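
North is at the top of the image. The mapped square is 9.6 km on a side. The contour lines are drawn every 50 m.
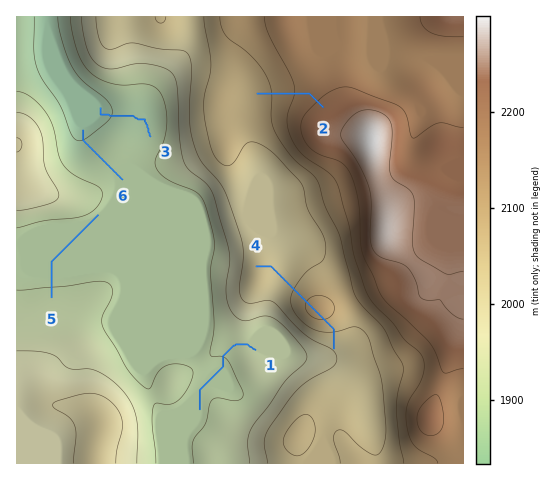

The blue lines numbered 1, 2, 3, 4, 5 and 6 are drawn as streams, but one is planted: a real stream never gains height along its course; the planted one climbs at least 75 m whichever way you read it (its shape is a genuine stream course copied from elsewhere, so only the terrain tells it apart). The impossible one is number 4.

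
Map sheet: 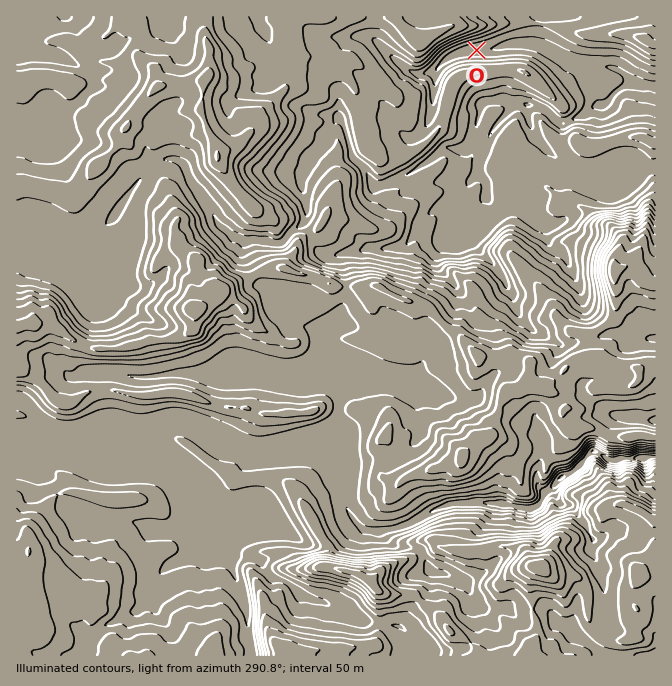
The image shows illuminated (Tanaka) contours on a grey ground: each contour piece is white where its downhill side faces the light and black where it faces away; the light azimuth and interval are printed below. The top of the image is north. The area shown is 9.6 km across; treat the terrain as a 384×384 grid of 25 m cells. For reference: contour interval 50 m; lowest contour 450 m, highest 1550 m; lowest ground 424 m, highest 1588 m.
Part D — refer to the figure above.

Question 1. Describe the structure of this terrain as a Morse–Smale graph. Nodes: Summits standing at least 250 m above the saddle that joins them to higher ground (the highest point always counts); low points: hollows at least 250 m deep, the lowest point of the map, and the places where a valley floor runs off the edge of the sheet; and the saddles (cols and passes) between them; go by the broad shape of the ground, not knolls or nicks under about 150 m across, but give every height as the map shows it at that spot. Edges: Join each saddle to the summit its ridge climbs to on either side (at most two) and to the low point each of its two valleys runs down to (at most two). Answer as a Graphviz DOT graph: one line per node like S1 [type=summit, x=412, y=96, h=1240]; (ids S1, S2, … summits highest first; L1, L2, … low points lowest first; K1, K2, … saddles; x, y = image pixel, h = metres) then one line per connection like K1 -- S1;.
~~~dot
graph terrain {
  S1 [type=summit, x=539, y=567, h=1588];
  S2 [type=summit, x=194, y=310, h=1377];
  L1 [type=low, x=635, y=83, h=424];
  L2 [type=low, x=644, y=458, h=706];
  K1 [type=saddle, x=347, y=287, h=1094];
  K2 [type=saddle, x=159, y=422, h=1025];
  K1 -- S2;
  K1 -- L1;
  K1 -- L2;
  K2 -- S1;
  K2 -- S2;
  K2 -- L2;
}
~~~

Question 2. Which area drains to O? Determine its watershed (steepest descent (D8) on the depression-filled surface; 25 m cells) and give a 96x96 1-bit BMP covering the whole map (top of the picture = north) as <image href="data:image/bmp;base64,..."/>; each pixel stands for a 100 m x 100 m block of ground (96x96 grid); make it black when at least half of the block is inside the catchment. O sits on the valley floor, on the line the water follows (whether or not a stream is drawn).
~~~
<image width="96" height="96" href="data:image/bmp;base64,Qk2+BAAAAAAAAD4AAAAoAAAAYAAAAGAAAAABAAEAAAAAAIAEAAATCwAAEwsAAAIAAAAAAAAA////AAAAAAAAAAAAAAAAAAAAAAAAAAAAAAAAAAAAAAAAAAAAAAAAAAAAAAAAAAAAAAAAAAAAAAAAAAAAAAAAAAAAAAAAAAAAAAAAAAAAAAAAAAAAAAAAAAAAAAAAAAAAAAAAAAAAAAAAAAAAAAAAAAAAAAAAAAAAAAAAAAAAAAAAAAAAAAAAAAAAAAAAAAAAAAAAAAAAAAAAAAAAAAAAAAAAAAAAAAAAAAAAAAAAAAAAAAAAAAAAAAAAAAAAAAAAAAAAAAAAAAAAAAAAAAAAAAAAAAAAAAAAAAAAAAAAAAAAAAAAAAAAAAAAAAAAAAAAAAAAAAAAAAAAAAAAAAAAAAAAAAAAAAAAAAAAAAAAAAAAAAAAAAAAAAAAAAAAAAAAAAAAAAAAAAAAAAAAAAAAAAAAAAAAAAAAAAAAAAAAAAAAAAAAAAAAAAAAAAAAAAAAAAAAAAAAAAAAAAAAAAAAAAAAAAAAAAAAAAAAAAAAAAAAAAAAAAAAAAAAAAAAAAAAAAAAAAAAAAAAAAAAAAAAAAAAAAAAAAAAAAAAAAAAAAAAAAAAAAAAAAAAAAAAAAAAAAAAAAAAAAAAAAAAAAAAAAAAAAAAAAAAAAAAAAAAAAAAAAAAAAAAAAAAAAAAAAAAAAAAAAAAAAAAAAAAAAAAAAAAAAAAAAAAAAAAAAAAAAAAAAAAAAAAAAAAAAAAAAAAAAAAAAAAAAAAAAAAAAAAAAAAAAAAAAAAAAAAAAAAAAAAAAAAAAAAAAAAAAAAAAAAAAAAAAAAAAAAAAAAAAAAAAAAAAAAAAAAAAAAAAAAAAAAAAAAAAAAAAAAAAAAAAAAAAAAAAAAAAAAAAAAAAAAAAAAAAAAAAAAAAAAAAAAAAAAAAAAAAAAAAAAAAAAAAAAAAAAAAAAAAAAAAAAAAAAAAAAAAAAAAAAAAAAAAAAAAAAAAAAAAAAAAAAAAAAAAAAAAAAAAAAAAAAAAAAAAAAAAAAAAAAAAAAAAAAAAAAAAAAAAAAAAAAAAAAAAAAAAAAAAAAAAAAAAAAAAAAAAAAAAAAAAAAAAAAAAAAAAAAAAAAAAAAAAAAAAAAAAAAAAAAAAAAAAAAAAAAAAAAAAAAAAAAAAAAAAAAAAAAAAAAAAAAAAAAAAAAAAAAAAAAAAAAAAAAAAAAAAAAAAAAAAAAAAAAAAAAAAAAAAAAAAAAAAAAAAAAAAAAAAAAAAAAAAAAAAAH4AAAAAAAAAAAAAAP+AAAAAAAAAAAAAAP/AAAAAAAAAAAAAAP/gAAAAAAAAAAAAAP/wAAAAAAAAAAAAAP/wAAAAAAAAAAAAAP/wAAAAAAAAAAAAAP/4AAAAAAAAAAAAAf/4AAAAAAAAAAAAAf/4AAAAAAAAAAAAAf/4AAAAAAAAAAAAA//8AAAAAAAAAAAAD///gAAAAAAAAAAH////gAAAAAAAAAAH////gAAAAAAAAAAP////gAAAAAAAAAAP////gAAAAAAAAAAP//9/gAAAAAAAAAAH//4fgAAAAAAAAAAH//wHAAAAAAAAAAAD//gAAAAAA="/>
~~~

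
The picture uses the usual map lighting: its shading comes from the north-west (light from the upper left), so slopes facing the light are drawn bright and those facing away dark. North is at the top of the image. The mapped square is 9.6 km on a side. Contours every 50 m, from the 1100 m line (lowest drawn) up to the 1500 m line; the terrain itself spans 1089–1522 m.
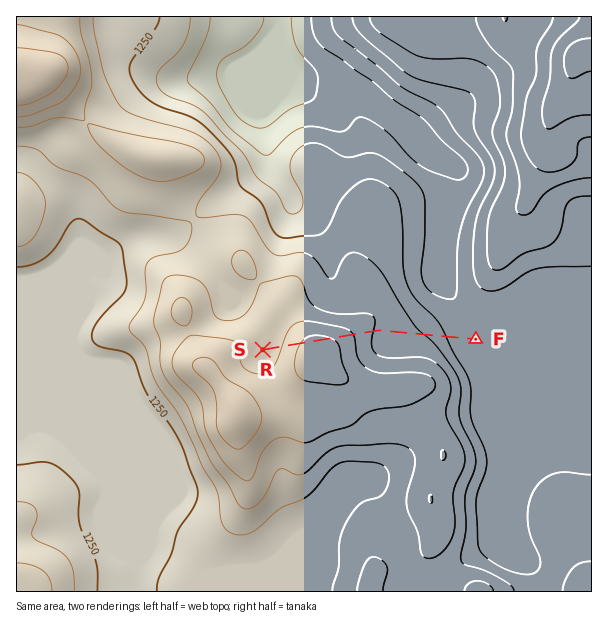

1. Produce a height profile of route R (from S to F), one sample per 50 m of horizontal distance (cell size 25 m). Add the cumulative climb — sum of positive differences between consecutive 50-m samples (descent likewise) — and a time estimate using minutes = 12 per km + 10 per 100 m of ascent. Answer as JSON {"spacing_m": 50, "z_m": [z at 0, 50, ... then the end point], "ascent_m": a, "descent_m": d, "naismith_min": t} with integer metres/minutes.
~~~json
{"spacing_m": 50, "z_m": [1384, 1384, 1384, 1384, 1387, 1391, 1397, 1404, 1411, 1420, 1428, 1437, 1445, 1451, 1457, 1461, 1464, 1465, 1465, 1464, 1462, 1459, 1455, 1450, 1445, 1440, 1434, 1427, 1420, 1413, 1405, 1397, 1388, 1380, 1372, 1365, 1358, 1352, 1347, 1342, 1337, 1333, 1330, 1326, 1324, 1321, 1319, 1316, 1314, 1312, 1310, 1308, 1306, 1304, 1301, 1298, 1294, 1289, 1282, 1275, 1267, 1257, 1247, 1238, 1228, 1219, 1211, 1204, 1203, 1203, 1203, 1203, 1203], "ascent_m": 81, "descent_m": 262, "naismith_min": 51}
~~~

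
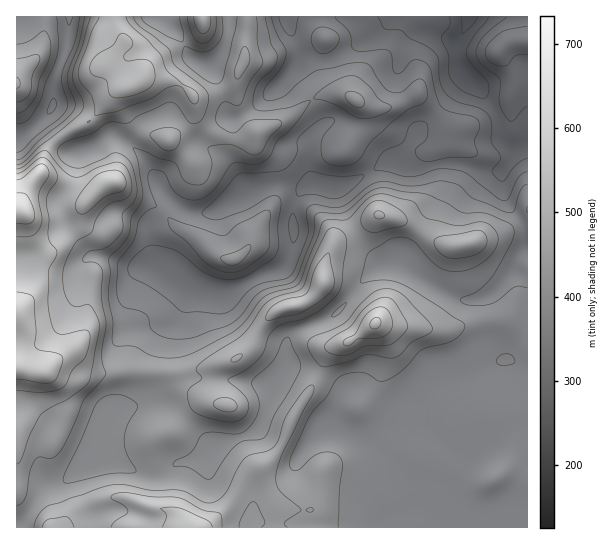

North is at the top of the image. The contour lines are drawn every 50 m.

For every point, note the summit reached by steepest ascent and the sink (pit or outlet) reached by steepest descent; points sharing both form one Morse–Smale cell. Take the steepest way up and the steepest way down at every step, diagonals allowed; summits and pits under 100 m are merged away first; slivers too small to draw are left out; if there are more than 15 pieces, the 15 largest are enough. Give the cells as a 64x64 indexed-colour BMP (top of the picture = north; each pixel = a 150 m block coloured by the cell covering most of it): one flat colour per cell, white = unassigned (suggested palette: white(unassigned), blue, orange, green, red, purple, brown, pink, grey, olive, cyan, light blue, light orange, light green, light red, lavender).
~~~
<image width="64" height="64" href="data:image/bmp;base64,Qk12CAAAAAAAAHYAAAAoAAAAQAAAAEAAAAABAAQAAAAAAAAIAAATCwAAEwsAABAAAAAAAAAA////ALR3HwAOf/8ALKAsACgn1gC9Z5QAS1aMAMJ34wB/f38AIr28AM++FwDox64AeLv/AIrfmACWmP8A1bDFACIiIiIiIiIiIiIiIiIiIiIiIiIiIiIiEREREREREREREiIiIiIiIiIiIiIiIiIiIiIiIiIiIiIhERERERERERERIiIiIiIiIiIiIiIiIiIiIiIiIiIiIiIiIRERERERERESIiIiIiIiIiIiIiIiIiIiIiIiIiIiIiIiIRERERERERIiIiIiIiIiIiIiIiIiIiIiIiIiIiIiIiERERERERERERIiIiIiIiIiIiIiIiIiIiIiIiIiIiIiERERERERERERERIiIiIiIiIiIiIiIiIiIiIiIiIiIiERERERERERERERESIiIhEREiIiIiIiIiIiIiIiIiIiEREREREREREREREREiERERERESIiIiIiIiIiIiIiIiERERERERERERERERERERERERERESIiIiIiIiIiIiIiERERERERERERERERERERERERERERMyIiIiIiIiIiIiERERERERERERERERERERERERERERMzMzIiIiIiIiIRERERERERERERERERERERERERERERMzMzMyIiIiIiERERERERERERERERERERERERERERERMzMzMzMiIiIiERERERERERERERERERERERERERERERMzMzMzMyIiIiIhERERFEERERERERERERERERERERETMzMzMzMzMiIiIiERERRERBERERERERERERERERERETMzMzMzMzMyIiIiIhERREREERERERERERERERERERERMzMzMzMzMzIiIiIiQURERERBEREREREREREREREREREzMzMzMzMzMyIiIkREREREREQRERERERERERERERERETMzMzMzMzMzIiJEREREREREREREERERERERERERERERMzMzMzMzMzM0REREREREREREREREQRERERERERERERETMzMzMzMzMzRERERERERERERERERBERERERERERERERMzMzMzMzMzNEREREREREREREREREEREREREREREREREzMzMzMzMzM0REREREREREREREREERERERERERERERERMzMzMzMzMzNEREREREREREREREQRERERERERERERERETMzMzMzMzMzNERERERERERERERBERERERERERERERERMzMzMzMzMzMzM0REREREREREREERERERERERERERERETMzMzMzMzMzMzNEREREREREREQRERERERERERERERERMzMzMzMzMzMzMzRERERERERBRBERERERERERERERERETMRMzMzMzMzMzNEREREREEREREREREREREREREREREREREREzMzMzMzMzREREREEREREREREREREREREREREREREREREzMzMzMzM0RERBEREREREREREREREREREREREREREREREzMzMzMzM0RBERERERERERERERERERERERERERERERERMzMzMzMxEREREREREREREREREREREREREREREREREREzMzMzMxERERERERERERERERERERERERERERERERERERMzMzMxEREREREREREREREREREREREREREREREREREREzMzMzERERERERERERERERERERERERERERERERERERETMzMzERERERERERERERERERERERERERERERERERERERMzMzEREREREREREREREREREREREREREREREREREREREzMzMRERERERERERERERoRERERERERERERERERERERETMzMxERERERERERERERGhERERERERERERERERERERERMzMxEREREREREREREREaoRERERERERERERERERERERETMzERERERERERERERERqhERERERERERERERERERERERERERERERERERERERERGqoREREREREREREREREREREREREREREREREREREREREaqhERERERERERERERERERERERERERERERERERERERERqqoREREREREREREREVERERERERERERERERERERERERGqqhFVVRERERERERFVUREREREREREREREREREREREREaqqpVVVURURERERVVVRERERERERERERERERERERERZmiKp3dVVVVVERERFVVVERERERERERERERERERERERZmaIh3d3dVVVVRERFVVVURERERERERERERERERERERFmZoiId3d3VVVVVVVVVVVREREREREREREREREREREREWZmiIh3d3d1VVVVVVVVVRERERERERERERERERERERERZmaIiId3d3VVVVVVVVVVERERERERERERERERERERERZmZoiIh3d3d1VVVVVVVVURERERERERERERERERERERZmZmiIiHd3d3dVVVVVVVURERERERERERERERERERERZmZmaIiId3d3dVVVVVVVVRERERERERERERERERERERFmZmZoiIh3d3dVVVVVVVVRERERERERERERERERERERFmZmZmiIiId3d3VVVVVVWZkRERERERERERERERERERFmZmZmaIiIh3d3dVVVVVWZmZEREREREREREREREREREWZmZmZoiIiHd3d3VVVVVZmZkRERERERERERERERERERZmZmZmiIiId3d3dVVVVZmZmREREREREREREREREREREWZmZmaIiIiHd3d1VVVVmZmZkRERERERERERERERERERZmZmZoiIiId3d1VVVVmZmZmREREREREREREREREREREWZmZm"/>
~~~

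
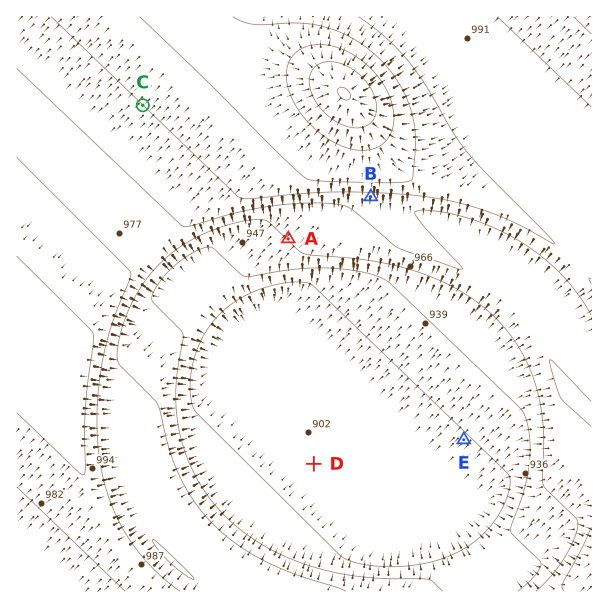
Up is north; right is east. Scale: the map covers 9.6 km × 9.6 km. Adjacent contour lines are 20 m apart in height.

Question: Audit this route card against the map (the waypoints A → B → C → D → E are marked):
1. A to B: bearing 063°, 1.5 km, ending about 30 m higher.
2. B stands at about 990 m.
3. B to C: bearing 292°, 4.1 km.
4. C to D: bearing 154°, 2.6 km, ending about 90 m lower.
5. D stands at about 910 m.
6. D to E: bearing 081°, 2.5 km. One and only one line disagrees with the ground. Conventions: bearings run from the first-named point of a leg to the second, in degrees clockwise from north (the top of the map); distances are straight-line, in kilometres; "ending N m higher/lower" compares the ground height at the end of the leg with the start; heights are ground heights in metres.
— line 4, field distance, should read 6.6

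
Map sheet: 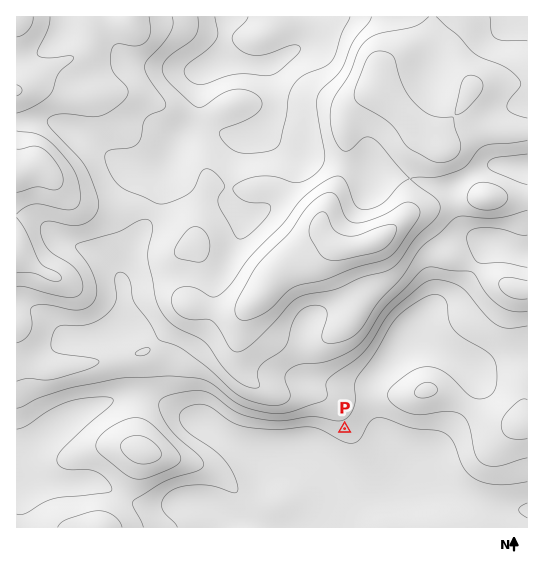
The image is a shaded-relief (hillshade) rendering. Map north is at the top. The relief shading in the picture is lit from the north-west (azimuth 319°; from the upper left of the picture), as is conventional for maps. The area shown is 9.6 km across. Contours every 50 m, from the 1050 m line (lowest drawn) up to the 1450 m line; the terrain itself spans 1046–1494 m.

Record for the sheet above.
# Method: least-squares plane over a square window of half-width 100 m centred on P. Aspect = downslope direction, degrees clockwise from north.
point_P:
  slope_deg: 7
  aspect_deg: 173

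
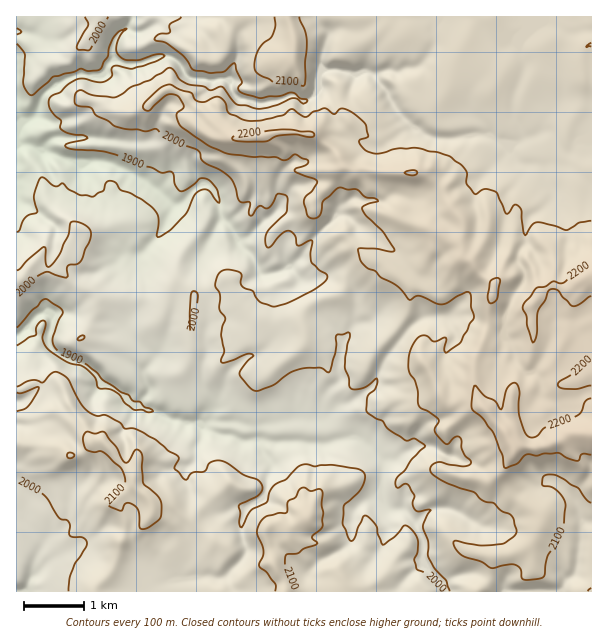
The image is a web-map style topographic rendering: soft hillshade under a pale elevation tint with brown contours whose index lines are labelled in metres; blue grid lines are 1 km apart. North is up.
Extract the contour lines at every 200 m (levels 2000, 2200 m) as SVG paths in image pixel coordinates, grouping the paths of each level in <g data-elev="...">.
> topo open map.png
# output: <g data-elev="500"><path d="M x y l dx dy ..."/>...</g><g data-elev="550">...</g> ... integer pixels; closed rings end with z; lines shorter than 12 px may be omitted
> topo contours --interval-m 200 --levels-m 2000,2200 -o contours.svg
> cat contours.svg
<g data-elev="2000"><path d="M443 591l-2-4-15-13-10-5-2-9 3-8 1-12-4-7-7-7-3 0-9 11-12 8-5-11-2-9-7-7-4-2-7 11-4 12-3 2-1-1-7-16 0-17 2-3 14-12 4-7 2-9-1-3-4-3-28-5-17 1-9-2-6 1-13 14-14 7-4 6-2 10-16 8-9 17-3-3 1-11-1-7 18-10 4-4 1-6-4-6-15-5-18-13-7-2-9 4-5 7-12 2-4 6-3 1-11-12 5-9-1-3-10-5-12-11-15-8-7-4-9 1-5-6-13-8-11 1-7-4-9-10-11-22-10-7-6 0-11 10-6-3-4 0-15 7"/><path d="M17 479l21 11 8 7 13 21 3 2 4 0 3 2 1 14 13 2 4 4-1 4-11 17-5 12-1 16"/><path d="M17 392l4 1 18-6-2 6-9 14-11 4"/><path d="M77 339l3 2 3-1 2-4-4 0z"/><path d="M191 332l7-35-1-4-3-2-3 2 0 4z"/><path d="M17 295l3-1 16-17 9-5 3 0 17 6 3-2 0-10 10-2 4-6 8-19 0-9-9-7-6-2-4 1-2 12-8 18-10 13-3 2-1-1-1-17-2-2-27 23"/><path d="M85 17l3 6 0 3-10 18-1 4 1 2 12-1 9-19 9-13"/><path d="M181 17l-11 7 0 8-11 2-5 5 13 4 15 11 10 15 18 4 12-1 12-9 8 18-4 8 4 4 19 5 20-2 12-3 7 5 7 1 0 3-4 2-6-5-4-1-15 7-18 4-21-4-5-3-12-15-12 3-7-4-15-2-8-4-6-9-4-3-20 12-19 7-15 10-23-2-14-5-4 5 0 9 5 2 10 1 6 8 12 6 7 5 10 3 21 2 10-2 6 6 20 10 15 5 3 2 1 7 3 3 17 8 10 9 5 9 3 12 3 2 8 1-1 10 2 3 9-10 6 2 3-1 9-13 9 2 0 16-20 20-2 7 1 7 1 1 3 0 10-11 7-5 3 0 4 3 3 11 3 0 11-5 1 2-2 10 1 9 8 9 8 5 0 4-12 10-18 9-12 6-12 3-13-5-7-11-10-4-2-3 1-8-2-3-12-3-7 2-4 4-2 9 5 9-1 15 6 9-4 15 3 18-3 11 4 1 21-9 6 0 2 2-9 8-6 10 12 14 7 3 15-6 17-12 10-4 20-1 9 4 6-19 1-18 12-3 2 1-5 33 4 12 1 9 4 2 9-1 14-10 0 5-2 6-6 5-2 4-1 12 1 3 16 8 5 8 17 11 9-2 11 8-13 13-7 11-8 7-2 8 3 3 6-4 4 1 6 10-1 9 3 7 3 1 12-2-4 6-4 11 5 15 0 13 7 14 11 12 4 10"/></g><g data-elev="2200"><path d="M591 398l-6 3-6 13-34 14-7 7-5 3-4-1-3-3-5-14-2-10 1-18-4-9-4 1-5 5-6 20-6-8-10-5-9-10-2 0-1 3-2 16 1 5 11 9 10 13 9 23 2 12 2 1 12-5 9-9 10 2 8-3 13 0 9 5 11 3 4-7 9 1"/><path d="M591 356l-15 15-16 10-2 3 2 4 7 1 11 0 13-3"/><path d="M490 303l4-1 3-3 3-18-2-3-5 1-3 3-2 15z"/><path d="M591 263l-18 11-10 9-9-2-9 6-8 0-12 15-2 7 3 6 1 11 6 17 2-4 2-6 1-21 7-12 4-10 5-1 4 2 5 6 10 9 6-2 12-8"/><path d="M406 174l7 1 4-2-1-2-5-1-7 3z"/><path d="M238 141l28 0 10-5 8-1 13 0 14 2 3-2-3-3-32-2-40 5-6 2 0 3z"/></g>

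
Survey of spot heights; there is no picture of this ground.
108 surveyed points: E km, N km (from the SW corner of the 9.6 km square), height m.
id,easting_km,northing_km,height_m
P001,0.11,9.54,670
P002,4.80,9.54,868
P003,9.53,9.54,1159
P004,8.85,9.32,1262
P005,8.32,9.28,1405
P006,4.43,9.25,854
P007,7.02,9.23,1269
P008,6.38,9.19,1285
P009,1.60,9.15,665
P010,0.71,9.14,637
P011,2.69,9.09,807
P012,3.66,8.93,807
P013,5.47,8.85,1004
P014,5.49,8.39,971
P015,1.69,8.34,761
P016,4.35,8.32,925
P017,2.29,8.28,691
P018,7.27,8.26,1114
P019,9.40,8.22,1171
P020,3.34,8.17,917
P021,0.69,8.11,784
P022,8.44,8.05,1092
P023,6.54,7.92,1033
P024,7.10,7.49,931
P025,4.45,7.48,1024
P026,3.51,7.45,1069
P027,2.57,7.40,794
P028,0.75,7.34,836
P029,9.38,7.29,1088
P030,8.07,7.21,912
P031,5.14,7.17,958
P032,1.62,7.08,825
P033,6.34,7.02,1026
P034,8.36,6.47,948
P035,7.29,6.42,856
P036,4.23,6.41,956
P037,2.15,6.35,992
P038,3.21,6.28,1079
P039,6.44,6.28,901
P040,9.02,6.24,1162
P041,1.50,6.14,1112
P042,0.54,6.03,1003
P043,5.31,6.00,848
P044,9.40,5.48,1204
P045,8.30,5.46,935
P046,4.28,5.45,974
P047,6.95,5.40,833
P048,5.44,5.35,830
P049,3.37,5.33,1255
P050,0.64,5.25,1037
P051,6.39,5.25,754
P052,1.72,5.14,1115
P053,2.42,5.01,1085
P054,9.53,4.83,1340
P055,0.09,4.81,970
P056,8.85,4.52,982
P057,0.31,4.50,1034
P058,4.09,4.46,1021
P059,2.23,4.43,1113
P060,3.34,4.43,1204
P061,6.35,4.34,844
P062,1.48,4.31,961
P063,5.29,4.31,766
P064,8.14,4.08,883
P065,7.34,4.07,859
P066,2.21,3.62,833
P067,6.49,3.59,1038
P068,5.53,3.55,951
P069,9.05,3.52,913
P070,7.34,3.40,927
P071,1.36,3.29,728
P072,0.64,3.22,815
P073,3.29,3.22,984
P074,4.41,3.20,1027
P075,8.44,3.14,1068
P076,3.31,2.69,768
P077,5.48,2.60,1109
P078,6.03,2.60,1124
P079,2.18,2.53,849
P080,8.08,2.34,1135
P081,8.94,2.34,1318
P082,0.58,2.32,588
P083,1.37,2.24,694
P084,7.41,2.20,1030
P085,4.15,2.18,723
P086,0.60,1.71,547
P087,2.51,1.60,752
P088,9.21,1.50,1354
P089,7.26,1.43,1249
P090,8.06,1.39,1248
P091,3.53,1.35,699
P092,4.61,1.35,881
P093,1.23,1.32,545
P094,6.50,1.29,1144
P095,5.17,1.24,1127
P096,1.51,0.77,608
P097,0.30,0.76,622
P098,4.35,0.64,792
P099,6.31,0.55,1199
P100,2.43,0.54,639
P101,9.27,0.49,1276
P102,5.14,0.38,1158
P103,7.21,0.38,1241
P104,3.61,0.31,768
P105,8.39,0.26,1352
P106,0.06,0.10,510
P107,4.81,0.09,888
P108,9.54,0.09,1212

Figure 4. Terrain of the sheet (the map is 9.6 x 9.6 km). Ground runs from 510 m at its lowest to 1410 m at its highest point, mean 950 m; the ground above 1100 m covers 22.8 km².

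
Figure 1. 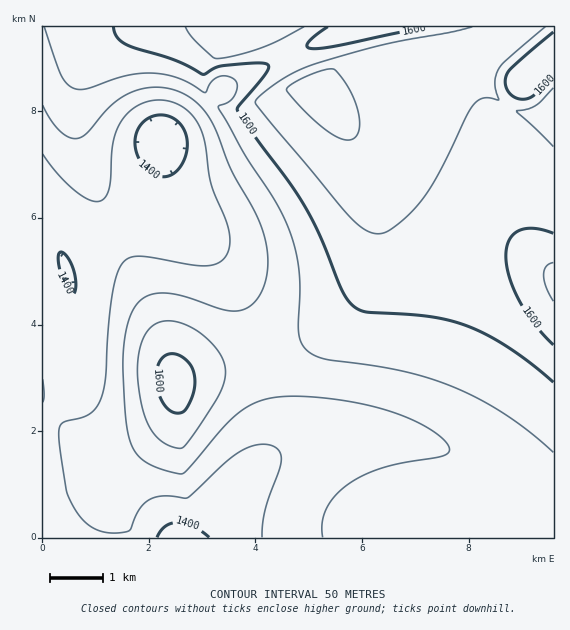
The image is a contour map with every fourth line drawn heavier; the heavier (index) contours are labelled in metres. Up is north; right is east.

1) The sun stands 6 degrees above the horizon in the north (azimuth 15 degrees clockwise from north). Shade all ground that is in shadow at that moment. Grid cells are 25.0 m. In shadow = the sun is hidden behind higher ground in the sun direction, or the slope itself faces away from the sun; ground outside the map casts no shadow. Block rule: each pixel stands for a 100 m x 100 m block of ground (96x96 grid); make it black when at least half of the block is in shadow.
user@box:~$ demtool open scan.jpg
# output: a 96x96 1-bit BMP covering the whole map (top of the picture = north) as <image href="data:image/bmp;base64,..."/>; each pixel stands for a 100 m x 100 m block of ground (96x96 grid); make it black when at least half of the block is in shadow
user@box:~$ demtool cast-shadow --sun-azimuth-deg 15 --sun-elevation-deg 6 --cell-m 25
<image width="96" height="96" href="data:image/bmp;base64,Qk2+BAAAAAAAAD4AAAAoAAAAYAAAAGAAAAABAAEAAAAAAIAEAAATCwAAEwsAAAIAAAAAAAAA////AAAAAAAAAAAEAAAAAAAAAAAAAAAcAAAAAAAAAAAAAAA4AAAAAAAAAAAAAADwAAAAAAAAAAAAAAHwAAAAAAAAAAAAAAHgAAAAAAAAAAAAAAPgAAAAAAAAAAAAAAPgAAAAAAAAAAAAAAPgAAAAAAAAAAAAAAPAAAAAAAAAAAAAAAPAAAAAAAAAAAAAAAPAAAAAAAAAAAAAAAPAAAAAAAAAAAAAAAPAAAAAAAAAAAAAAAPAAAAAAAAAAAAAAAOAAAAAAAAAAAAAAAAAAAAAAAAAAAAAAAAAAAAAAAAAAAAAAAAAAAAAAAAAAAAAAAAAAAAAAAAAAAAAAAAAAAAAAAAAAAAAAAAAAAAAAAAAAAAAAAAAAAAAAAAAAAAAAAAAAAAAAAAAAAAAAAAAAAAAAAAAAAAAAAAAAAAAAAAAAAAAAAAAAAAAAAAAAAAAAAAAAAAAAAAAAAAAAAAAAAAAAAAAAAAAAAAAAAAAAAAAAAAAAAAAAAAAAAAAAAAAAAAAAAAAAAAAAAAAAAAAAAAAAAAAAAAAAAAAAAAAAAAAAAAAAAAAAAAAAAAAAAAAAAAAAAAAAAAAAAAAAAAAAAAAAAAAAAAAAAAAAAAAAAAAAAAAAAAAAAAAAAAAAAAAAAAAAAAAAAAAAAAAAAAAAAAAAAAAAAAAAAAAAAAAAAAAAAAAAAAAAAAAAAAAAAAAAAAAAAAAAAAAAAAAAAAAAAAAAAAAAAAAAAAAAAAAAAAAAAAAAAAAAAAAAAAAAAAAAAAAAAAAAAAAAAAAAAAAAAAAAAAAAAAAAAAAAAAAAAAAAAAAAAAAAAAAAAAAAAAAAAAAAAAAAAAAAAAAAAAAAAAAAAAAAAAAAAAAAAAAAAAAAAAAAAAAAAAAAAAAAAAAAAAAAAAAAAAAAAAAAAAAAAAAAAAAAAAAAAAAAAAAAAAAAAAAAAAAAAAAAAAAAAAAAAAAAAAAAAAAAAAAAAAAAAAAAAAAAAAAAAAAAAAAAAAAAAAAAAAAAAAAAAAAAAAAAAAAAAAAAAAAAAAAAAAAAAAAAAAAAAAAAAAAAAAAAAAAAAAAAAAAAAAAAAAAAAAAAAAAAAAAAAAAAAAAAAH4PAAAAAAAAAAAAAf8fgAAAAAAAAAAAB///wAAAAAAAAAAAD///4AAAAAAAAAAAH///4AAAAAAAAAAAP///4AAAAAAAAAAAP///4AAAAAAAAAAAf///4AAAAAAAAAAAf///4AAAAAAAAAAA////wAAAAAAAAAAA////wAAAAAAAAAAA////wAAAAAAAAAAA///wgAAAAAAAAAAA///8AAAAAAAAAAAA///+AAAAAAAAAAAA////AAAAAAAAAAAA////gAAAAAAAAAAAf///wAAAAAAAcAAAf///8AAAAAAAeAAAP///+AAAAAAA/AAAH////AAAAAAA/gAAD////gAAAAAAfwAAA/wf/wAAAAAAPwAAAAAD/8AAAAAAH4AAAAAAf+AAAAAAD4AAAAAAH/AAAAAAB8AAAAAAB/wAAAAAA8AAAAAAAP4AAAAAAc="/>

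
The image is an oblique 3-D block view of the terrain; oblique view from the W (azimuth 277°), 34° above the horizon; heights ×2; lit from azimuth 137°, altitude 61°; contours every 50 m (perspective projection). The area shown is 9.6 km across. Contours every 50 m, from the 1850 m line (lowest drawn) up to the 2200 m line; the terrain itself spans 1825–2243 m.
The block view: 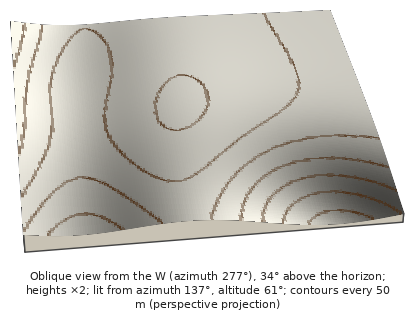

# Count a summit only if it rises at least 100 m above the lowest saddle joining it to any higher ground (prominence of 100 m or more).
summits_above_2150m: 0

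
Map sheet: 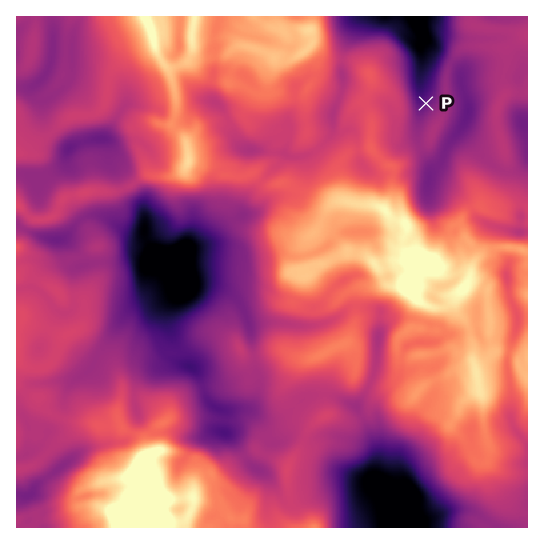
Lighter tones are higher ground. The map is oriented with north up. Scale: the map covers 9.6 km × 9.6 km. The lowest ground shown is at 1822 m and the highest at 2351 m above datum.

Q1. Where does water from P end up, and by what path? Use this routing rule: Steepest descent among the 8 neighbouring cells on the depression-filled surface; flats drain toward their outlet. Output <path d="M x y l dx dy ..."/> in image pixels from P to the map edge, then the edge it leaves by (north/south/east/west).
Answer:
<path d="M426 103l-5-6 0-52 2-3 0-8-4-7-2-10"/>
exit: north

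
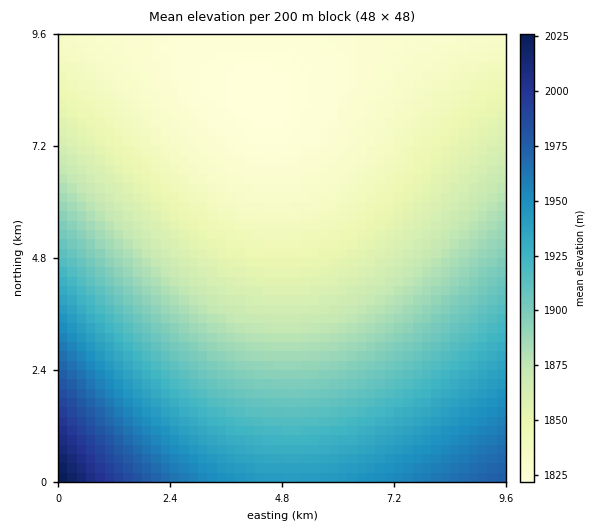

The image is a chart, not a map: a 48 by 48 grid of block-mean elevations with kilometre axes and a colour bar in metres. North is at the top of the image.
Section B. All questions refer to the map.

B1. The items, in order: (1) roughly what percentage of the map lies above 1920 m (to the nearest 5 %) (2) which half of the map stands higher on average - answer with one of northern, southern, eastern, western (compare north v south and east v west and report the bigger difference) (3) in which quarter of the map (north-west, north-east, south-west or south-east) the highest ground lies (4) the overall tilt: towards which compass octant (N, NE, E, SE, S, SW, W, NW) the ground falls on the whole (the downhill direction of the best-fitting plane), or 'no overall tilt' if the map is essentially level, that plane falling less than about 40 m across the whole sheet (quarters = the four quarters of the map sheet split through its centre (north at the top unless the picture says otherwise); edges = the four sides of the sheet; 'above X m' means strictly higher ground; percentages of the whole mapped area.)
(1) Roughly 25 % of the ground is higher than 1920 m.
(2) The southern half stands higher on average than the northern half.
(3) The highest ground is in the south-west quarter.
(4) The general tilt is down to the north (the land rises towards the south).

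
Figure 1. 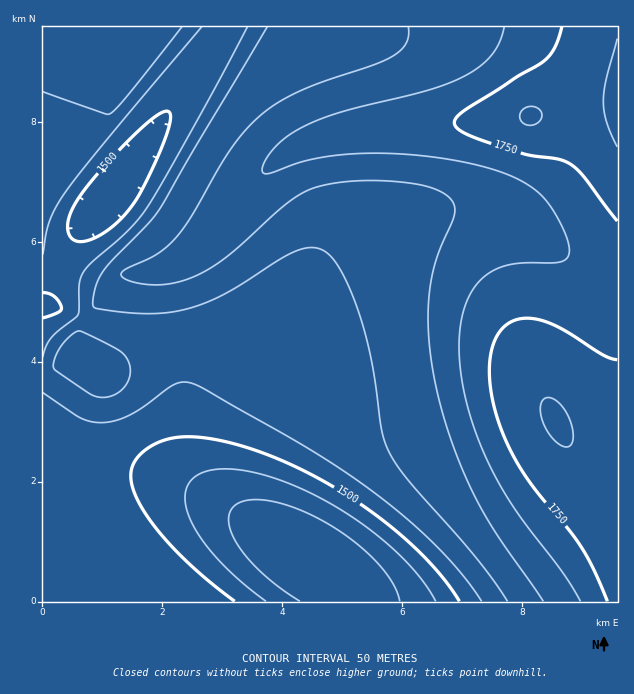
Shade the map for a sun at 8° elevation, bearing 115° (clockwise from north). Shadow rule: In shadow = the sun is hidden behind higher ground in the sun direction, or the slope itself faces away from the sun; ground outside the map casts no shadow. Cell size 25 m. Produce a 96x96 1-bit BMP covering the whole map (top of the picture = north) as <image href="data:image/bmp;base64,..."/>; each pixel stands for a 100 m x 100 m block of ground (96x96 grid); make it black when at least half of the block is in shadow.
<image width="96" height="96" href="data:image/bmp;base64,Qk2+BAAAAAAAAD4AAAAoAAAAYAAAAGAAAAABAAEAAAAAAIAEAAATCwAAEwsAAAIAAAAAAAAA////AAAAAAAAAAAAAAAAAAAAAAAAAAAAAAAAAAAAAAAAAAAAAAAAAAAAAAAAAAAAAAAAAAAAAAAAAAAAAAAAAAAAAAAAAAAAAAAAAAAAAAAAAAAAAAAAAAAAAAAAAAAAAAAAAAAAAAAAAAAAAAAAAAAAAAAAAAAAAAAAAAAAAAAAAAAAAAAAAAAAAAAAAAAAAAAAAAAAAAAAAAAAAAAAAAAAAAAAAAAAAAAAAAAAAAAAAAAAAAAAAAAAAAAAAAAAAAAAAAAAAAAAAAAAAAAAAAAAAAAAAAAAAAAAAAAAAAAAAAAAAAAAAAAAAAAAAAAAAAAAAAAAAAAAAAAAAAAAAAAAAAAAAAAAAAAAAAAAAAAAAAAAAAAAAAAAAAAAAAAAAAAAAAAAAAAAAAAAAAAAAAAAAAAAAAAAAAAAAAAAAAAAAAAAAAAAAAAAAAAAAAAAAAAAAAAAAAAAAAAAAAAAAAAAAAAAAAAAAAAAAAAAAAAAAAAAAAAAAAAAAAAAAAAAAAAAAAAAAAAAAAAAAAAAAAAAAAAAAAAAAAAAAAAAAAAAAAAAAAAAAAAAAAAAAAAAAAAAAAAAAAAAAAAAAAAAAAAAAACAAAAAAAAAAAAAAACAAAAAAAAAAAAAAADAAAAAAAAAAAAAAADgAAAAAAAAAAAAAADgAAAAAAAAAAAAAADwAAAAAAAAAAAAAAD4AAAAAAAAAAAAAAD4AAAAAAAAAAAAAAD8AAAAAAAAAAAAAAD+AAAAAAAAAAAAAAD+AAAAAAAAAAAAAAD/AAAAAAAAAAAAAAD/AAAAAAAAAAAAAAA/gAAAAAAAAAAAAAAfwAAAAAAAAAAAAAAf4AAAAAAAAAAAAAAf4AAAAAAAAAAAAAAf8AAAAAAAAAAAAAAf+AAAAAAAAAAAAAAP+AAAAAAAAAAAAAAP/AAAAAAAAAAAAAAP/gAAAAAAAAAAAAAP/wAAAAAAAAAAAAAP/wAAAAAAAAAAAAAH/4AAAAAAAAAAAAAH/8AAAAAAAAAAAAAD/8AAAAAAAAAAAAAB/+AAAAAAAAAAAAAA//AAAAAAAAAAAAAAf/AAAAAAAAAAAAAAP/gAAAAAAAAAAAAAH/gAAAAAAAAAAAAAH/wAAAAAAAAAAAAAD/4AAAAAAAAAAAAAB/4AAAAAAAAAAAAAA/8AAAAAAAAAAAAAA/+AAAAAAAAAAAAAAf+AAAAAAAAAAAAAAP/AAAAAAAAAAAAAAP/gAAAAAAAAAAAAAH/gAAAAAAAAAAAAAD/wAAAAAAAAAAAAAB/4AAAAAAAAAAAAAB/4AAAAAAAAAAAAAA/8AAAAAAAAAAAAAAf+AAAAAAAAAAAAAAP+AAAAAAAAAAAAAAP/AAAAAAAAAAAAAAH/gAAAAAAAAAAAAAD/gAAAAAAAAAAAAAB/wAAAAAAAAAAAAAA/wAAAAAAAAAAAAAA/4AAAAAAAAAAAAAAf8AAAAAAAAAAAAAAP8AAAAAAAAAAAAAAP+AAAAAAAAAAAAAAH/AAAAAAAAAAAAAAD/AAAAAAAAAAAAAAB/gAAAAAAAAA="/>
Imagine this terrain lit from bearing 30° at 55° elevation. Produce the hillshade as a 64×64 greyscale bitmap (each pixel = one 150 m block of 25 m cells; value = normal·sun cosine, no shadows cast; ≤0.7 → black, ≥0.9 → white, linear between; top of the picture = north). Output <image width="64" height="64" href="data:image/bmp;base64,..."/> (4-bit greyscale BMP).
<image width="64" height="64" href="data:image/bmp;base64,Qk12CAAAAAAAAHYAAAAoAAAAQAAAAEAAAAABAAQAAAAAAAAIAAATCwAAEwsAABAAAAAAAAAAAAAAABEREQAiIiIAMzMzAERERABVVVUAZmZmAHd3dwCIiIgAmZmZAKqqqgC7u7sAzMzMAN3d3QDu7u4A////AJmZmZmZmZqrvN3v///u3MuqmZiHZUMiIiM0VVVVVUREmZmZmZmZmqvM3u///u3MuqmZiHZUMiIiI0RVVVVVREWZmZmZmZmqvM3u7//u3LupmYh3ZUMhERI0RFVVVVVEVZmZmZmZmqu83e7u7t3LqpmYh2VDIhERIjRFVVVVVVVWmZmZmZmqu8ze7u7dzLqpmIh2VDIRABEjRFVVVVVVVWaZmZmZmqq8zd3u3dy7qZiIdmUyIQABEjRFVVVVVVVWZ5mZmZmaq7zN3d3cy6qZiHdlQyEAAAEjRVVVVVVVVVZ4mZmZmaqrvM3d3Mu6mYh3ZUMhEAAAEjRVVVVVVVVVZ3iZmZmZqrvMzMzLuqmId2VEMhAAABEjRWVVVVRFVVZniZmZmZqqu7zMy7upmHdlVDIRAAABI0VmZlVVREVVZniJmZmZmqq7u7u7qpiHZVQyIQAAABI0VmZmVVRERVVneJmZmZmaqru7uqqYh2ZUMyEQAAASM0VndmZVRERVVmeImpmZmZqqqqqqmYd2VUMiEQAAESNFZnd2ZVVERFVmd4mamZmZmaqqqpmIdmVEMiEREREjRVZ3h3ZlVERFVWZ4iaqZmZmZmZmZmIdmVEMiERESI0RWZ3iHdlVUREVWZ3iZqoiIiZmZmZiHdmVEMyIiIjNEVmd4iIdmVUREVVZ3iZqqiIiIiIiIiHdmVUQzMjMzRFZneIiIh2ZVRERVZniJmqqIh3d3eIh3dmVURDMzREVWZ3eIiIh3ZVVERVZneJmqqnd3ZmZ3d3d2ZVVERERVVmd3iIiIiHZlVURVVneJmqqqdmZVVWZ3d2ZmVVVVVWZnd4iIiIiIdmVVRVVmeImaqqpmVURFVmd3dmZmZmZmd3eIiIiIiId2ZVVVVmd4maqqqlVEREVWd3d3dmZmd3d4iIiIiIiIh3ZVVVVmd4maqruqREM0RWZ3h3d3d3d3iIiIiIiIiIiHZlVVVWZ4iaqru6pDM0VWeIiIiHd3iIiIiIiIiIiIiIdmVVVWZ3iZqru7qlNEVniJmZmIiIiIiIiIiIiIiIiId2ZlVWZ3iZqru7u6VFZ4mqqqqZiIiIiIiIiIiIiIiIh3ZmZmZ3iJqru7u7pFZ4mru7upmYiIiIiIiIiIiIiIiHdmZmZ3iJmqu7u7uleJq7zMy6qYiIiIiIiIiIiIiIiId2ZmZneJmqu7u7u6eJq8zMzLqYiIiIiIiIiIiIiIiIh3ZmZ3eImqu7u7u7qaq8zMy6l3d3eIiIiIiIiIiIiIiHd2Z3eImaq7u7u7uqu8zLqXZmZmd3iIiIiIiIiIiIiId3d3eImaq7u7u7u6vLqYdlVFVVZnd4iIiIiIiIiIiIh3d3d4iZqru7u7u6qpdlRERERFVWZ3eIiIiIiIiIiIiHd3d4iZqru7u7u6qlVERERERVVVZmd3iIiIiIiIiIiId3d4iJmqu7u7u6qZRVVVVVVVVVVmZ3eIiIiIiIiIiIiHeIiJmqq7u7u6qZhWZmZ3d3d2ZmZmd3iIiIiIiIiIiIiIiJmaqru7u6qZiHiIiIiJmIh3dmZ3eIiIiIiIiIiIiIiImZqqu7u6qZiImaqqmaqqmYh3d3d3iIiIiIiIiIiIiImZqqq7uqqZiHeru7u6q7uqmYh3d3eIiIiIiIiIiIiIiZmqqqqqqZiHd6vMzLuqu7qpmIh3d3iIiIiIiIiIiIiZmaqqqqqZiHd3q8zMu6q7uqmZiId3eIiIiIiIiIiIiJmZmqqqmZh3d3equ7u7qqqqmZmIiHd3eIiIiIiIiIiImZmZmZmYh3d3Zqmqq7qqmZmZmZiIh3d3iIiIiIiIiIiJmZmZmYh3d2ZmuJmaqqmYiZmZmIiId3d3d3d3eIiIiIiImYiId3dmZmaoeImZmYiIiZmZiIh3d3d3d3d3d3d3iIiIiHd2ZmZmZpl3eImZiHiImJmYiId3ZmZmZmZmZnd3d3d3ZmZmZmZmiIZ3iIiId4iImZmIh3ZmVVVVVWZmZmZmZmVVVWZmZmaIh2d4iIiHeIiZmZmId2ZVVVVVVVVVVVVVRERVVmZmZoiIZneIiIh4iJmZmZiHdlVVVEREREREREREREVWZmZmiIh2Z3iIiHeImZmZmYh3ZmVVVUREREREMzMzRFZmZmaIiIdmd4iIh3iJmZmZmYiHdmZlVVVVREREMzNFZmZ3d4iIiGZniIiIeImZmqqqqZmIh3d2ZmZlVVVERFZnd3d3iIiIdmd4iIiHiJmaqqqqqqmZmIiIh3d3ZmVWZ4iId3eIiIiHZneIiIeImZqqu7u7uqqqqpmZmYiId3eJmYiId3iIiIhmZ4iIiHiJmqq7u7u7u7u7u7qqqpmZmaqqmYiId4iIiHZneIiIiImZqqu7u7zMzMy7u7u7qqqqu7qpiIh3eIiIh2Z3iIiIiJmaqru7u8zMzMzMu7u7uru7uqmYiHd3iIiIZneIiIiIiZmqqqu7u7u7u7u7u7u7u7u6qZiId3d4iIh2Z3iIiIiImZmqqqq7u7u7u7u7u6q7u6qZmIh3d3eIiIdmeIiIiIiZmZmaqqqqqqqqqqqqqqqqqZmIiHd3d4iIiGZ3iIiIiImZmZmZmqqqqqqqqZmZqqqZmYiId3d3eIiIdmd4iIiIiJmZmZmZmZmZmZmZmZmZmZmYiIh3d3d4iIiHZniIiIiIiZmZmZmZmZmZmZmZmZmZmIiIiHd3d3iIiIdWeImZmIh4mZmZmZmZmZmZiIiIiIiIiIiI"/>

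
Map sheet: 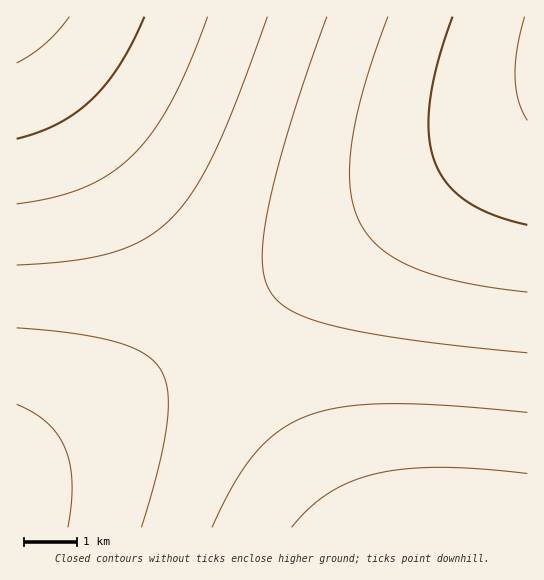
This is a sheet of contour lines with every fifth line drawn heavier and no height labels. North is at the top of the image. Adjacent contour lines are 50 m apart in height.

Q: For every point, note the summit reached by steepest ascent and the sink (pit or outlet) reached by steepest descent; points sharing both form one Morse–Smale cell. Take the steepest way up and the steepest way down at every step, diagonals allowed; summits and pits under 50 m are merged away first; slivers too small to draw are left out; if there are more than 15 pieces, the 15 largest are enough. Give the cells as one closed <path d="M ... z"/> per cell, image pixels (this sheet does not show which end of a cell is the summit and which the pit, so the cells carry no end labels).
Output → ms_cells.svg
<path d="M527 16l-510 0-1 15 179 268 20 30 3 0 310-208z"/><path d="M527 121l-311 209 133 198 179-1z"/><path d="M17 32l0 432 199-134z"/><path d="M217 331l-199 132-2 2 0 62 331 1 1-2z"/>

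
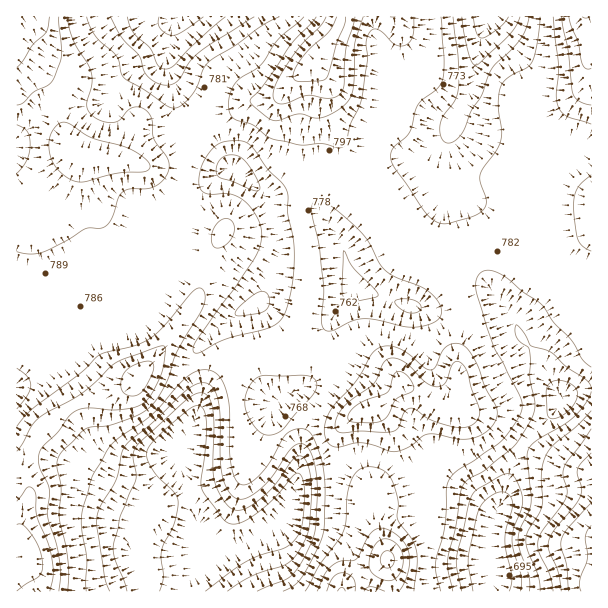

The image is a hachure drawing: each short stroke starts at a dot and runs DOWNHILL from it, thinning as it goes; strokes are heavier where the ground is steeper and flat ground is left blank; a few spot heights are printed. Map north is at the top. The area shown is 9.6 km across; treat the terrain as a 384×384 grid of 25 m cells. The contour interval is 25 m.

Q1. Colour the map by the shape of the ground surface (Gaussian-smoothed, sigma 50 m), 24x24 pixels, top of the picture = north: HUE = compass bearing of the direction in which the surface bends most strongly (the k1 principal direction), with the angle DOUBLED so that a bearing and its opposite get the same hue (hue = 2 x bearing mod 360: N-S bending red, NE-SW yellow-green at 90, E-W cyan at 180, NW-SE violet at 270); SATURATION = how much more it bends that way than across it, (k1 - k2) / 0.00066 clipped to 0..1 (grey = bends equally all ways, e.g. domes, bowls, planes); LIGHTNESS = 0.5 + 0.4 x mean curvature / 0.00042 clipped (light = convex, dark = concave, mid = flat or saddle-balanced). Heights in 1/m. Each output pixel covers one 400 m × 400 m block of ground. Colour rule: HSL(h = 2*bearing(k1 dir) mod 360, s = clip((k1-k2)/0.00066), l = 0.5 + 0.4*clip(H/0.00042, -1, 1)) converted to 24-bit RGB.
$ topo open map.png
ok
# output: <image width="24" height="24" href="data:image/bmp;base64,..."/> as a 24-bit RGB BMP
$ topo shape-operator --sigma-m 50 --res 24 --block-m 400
<image width="24" height="24" href="data:image/bmp;base64,Qk32BgAAAAAAADYAAAAoAAAAGAAAABgAAAABABgAAAAAAMAGAAATCwAAEwsAAAAAAAAAAAAAt3Z1rt98M0CLXp1og0yenV+BZ5OMMnlbSJpVrZtjQZo/ezOaZVee++7OuADJ0PGPEcKajshjbUGYRT9/NCFUupE0QZF74+Kbu9ONutB2VTmfe6NsXzZqnqloYIdhamCDS41CN5cunKVbJjF9w6he16stUBi+7vHaVwf01qVPNWtzOj6AUwmQgcqEe8Wiia9ftuKLqT5xoEt0kFd+W02VpmtoU61TTlZ5s05FYqIrOIIxHTpS4ZMvsapTKrhf6f8zlA9lz6B9SGW3IEN9AEG/lNTCjYHJyJK/9qlljkVqo1Zfgl9aVIWAbJestG6/YDqOuy5o69RaHI49CzVf570/p6t5p6ljvLlHWVqKu61+vFhhLz9gEENC1ckkMowwvphLuOV/sk+9llebo3CBYKCkQsSgfk2XfCS3w1fL6MvAzJBxACE4jfQMjrRviKmYtI97eV6DrYpivi06kFWPFFuMU8JinVOjfrxE4I9WgFhDf4NerZRvabQ4QGo6ZVJsJiR4141mwMOI5ZOmAABlAvUCg8ozhJg8pV0taIVTj2tsv2KOrXSHH36PQcXHYZWvdp/B4neTxH2TVoGEpWZK2lQyRZAgHHBAFS1m5NhWoMp6oFS+2CH/D5zr/lleeoAtO9M5W0+wfjIxw8c/YLhyYbOpAJVoS0/TiVK1ra9t5oS701LdpmO602J8yLmILJmNBCIvm/I2sMljQnZxk1S7Mm7EXFn8683+2HvrRCF2jMzjkq7Ng5fIq3TBW8HCB0M6n1Y5ecEZTpY6tl6vsGXP3JLZ5LawaTDbBRGeGf5HtZ9mlEhULHIlbJ46J4g8oaMq8UJ2jvb+Xgzb39JoTEmSkaZvsEJcWCVWL18bb7SUZYlkR4JOR6mAcqTU/s3jNhbFOyfrbKrHoXeXdWqjf3yzZZmuYo+HR4OMj+ib2BtDSiB34uqpfEaWnG9vp0KcejS2fqbBgIp/eo2OcJSOWJVSSXcvmJki/4qnE4RfO7aglXm4mnK6mnqGWaCNhW2lVqeRjMQ5vjW0SaSyz5U6o6Rlek+DmEV9aWCMcKpzf42Lhnt9g391hYBwbH1tWYBrwJBI5H2cHolELHskeUBZxHVnkLJfM5uRlnupoK1McDklq0EmsbdjkaloeDd1iVVYe6ePepaPfoRvgnp0iYB4e4aFe4GGb4KHXYZ6xph5wmOwRY+bNXaDtqJpwL2AQWB8fFY0oUcomDyRV8qHkLV0kj9ifkiQeK6dc5d+foV1kIdlZ4Znf4x0gn10gYZ5bX2BdYCBo4Vjn3VkpHR9MXCKpbVSvMV4WjiMjlGci62pepyqepOLmHpwgFmWbpSkfpGOineFjGZmoYSmcJOZZ4h4i450cYl7cn+DcIKDemiRtoyEfpuSQUWdTbhItMR3YCV0bqRcfJ55fomAdIqXlnSahHSWdoyFeX+CiGuPmnOdh5J3mX2ckGaZhpd4b3uIgoB4aoeBXYuUsLOOioysZyqoib1ttTlIZT2hdbCRfYuBdqeFXGmMaG+Rn2eSknqBeX6DbGiHkoR5moeEilJon3xfjKFfdWJRjZtJXZFsRa93aLinvE6ihRtdq7hfm1GPdKSYe4yEfJmGmp5kg1ZwhoNjc4ZkjpN3gn1+YHCKho6YpVt/pF2Hopt/s2q1YGHIl9LaQHG/vLtWLl0eWxInlb1pepNxeYt3go9ubpN3dptsgluMbIymgmilf3eYkYCCg39/bIeEZIl3Vlh5rayNgL+5dZG/h3G2p5RclEiVvGuBrzWzPoeVp7RWhZFkdINlfa5uZX2Nk3FiaJNbVYNuZmR6jXdvknpwioJ6g351anZlNaRaY7tThK5hXVtxp01qs7p9UEeemHeJuELAo1Cmu7xqTZFino9weLZLVHuEj36SnI2AVn1qS2p/l3GEmZRyinh5nVRuiWxQaZ+nTaZSsKxLRnx1VbB9e7iOYjSksWqFPj6hoZXRzGHt0GGImphKmNl4JoCgiXF1mWdvpIBvJqiog0SoqqWJcW6MmUG4wJSQZZhyZ5eUkr2VTEmjWLJOOJZAWB+huHeFZJSfVp9VKUWi+p7Si8TTpMqHMSyLdmh/i4J1rrKNNJStJ0mssJOQnWCfVj6F4bF0pH9wV7NlSbWPbl2ggbyyrVS3FEtmZLxtwHzAqG+pPn6JQcWu8qe54cxfHid5oVWEWa1amrZ0RL20E1OHt2iLqlKHakCF3eB5oZ1ped1hQEZ0a5hljJROfkZFPIuNRZaMlZlib2KpjHW/OZCdv0JW/9jMEQ9klKs3T8p0pb11SqGnHk5uPEJ3wkpekDaf5OuB"/>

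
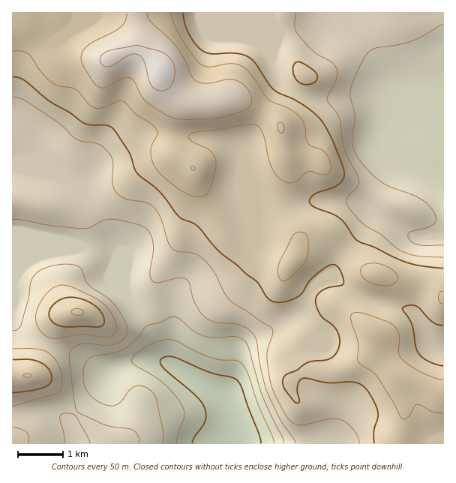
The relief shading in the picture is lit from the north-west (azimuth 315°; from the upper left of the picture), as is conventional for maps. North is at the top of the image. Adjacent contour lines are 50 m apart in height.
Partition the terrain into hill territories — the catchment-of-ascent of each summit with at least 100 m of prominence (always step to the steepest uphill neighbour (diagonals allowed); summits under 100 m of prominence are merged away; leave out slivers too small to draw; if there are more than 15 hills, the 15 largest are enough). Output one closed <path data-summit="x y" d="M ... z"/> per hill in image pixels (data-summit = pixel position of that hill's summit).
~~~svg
<path data-summit="161 72" d="M443 12l-430 0-1 235 79 0 25 6 10 19 0 21 23 36 11 28 9 7 44 25 13 11 6 21 3 23 208 0z"/><path data-summit="78 312" d="M91 247l-79 1 0 66 4 12 13 11 47 17 25 18 8 2-13 19-26 28 0 5-9-10-14-5-34 4-1 28 222 1 0-17-8-27-13-11-44-25-9-7-11-28-23-36 0-21-8-18-11-5z"/><path data-summit="27 376" d="M13 315l-1 99 24-3 17 1 11 6 6 8 0-5 26-28 12-18-32-21-47-17-13-11z"/>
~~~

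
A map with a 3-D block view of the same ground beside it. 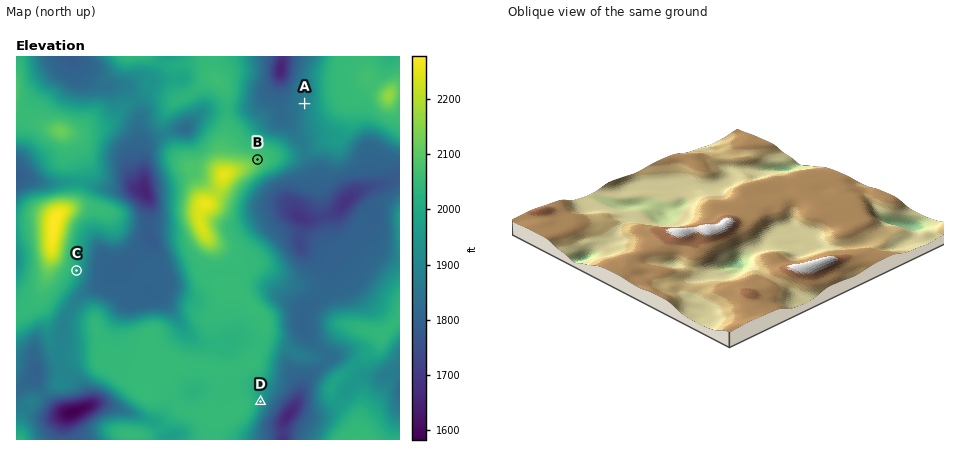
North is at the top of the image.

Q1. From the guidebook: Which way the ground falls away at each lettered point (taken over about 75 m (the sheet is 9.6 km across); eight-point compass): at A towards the W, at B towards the NE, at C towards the E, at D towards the E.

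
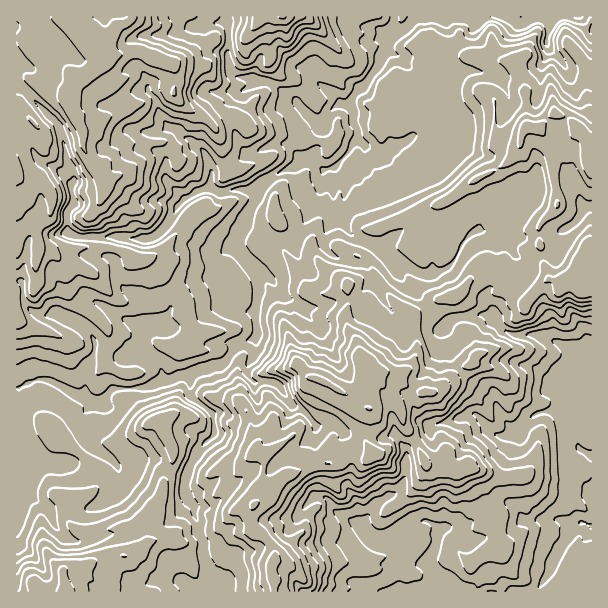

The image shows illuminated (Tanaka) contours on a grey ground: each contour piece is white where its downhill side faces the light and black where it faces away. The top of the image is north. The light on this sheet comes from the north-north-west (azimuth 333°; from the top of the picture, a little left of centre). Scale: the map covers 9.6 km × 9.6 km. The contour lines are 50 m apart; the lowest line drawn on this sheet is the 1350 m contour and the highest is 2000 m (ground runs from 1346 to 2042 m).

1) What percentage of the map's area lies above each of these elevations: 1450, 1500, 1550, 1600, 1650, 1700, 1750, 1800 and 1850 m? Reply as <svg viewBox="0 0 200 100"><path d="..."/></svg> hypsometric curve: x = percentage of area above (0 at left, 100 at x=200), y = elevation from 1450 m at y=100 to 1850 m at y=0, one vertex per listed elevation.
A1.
<svg viewBox="0 0 200 100"><path d="M190 100l-10-12-22-13-20-13-29-12-26-12-21-13-17-13-13-12"/></svg>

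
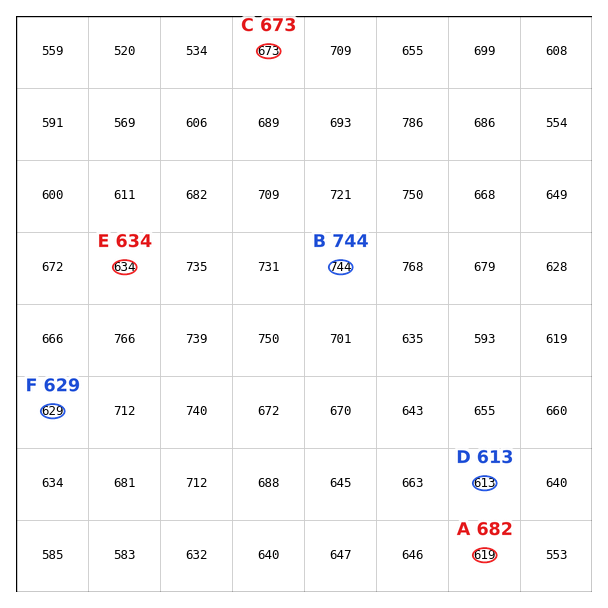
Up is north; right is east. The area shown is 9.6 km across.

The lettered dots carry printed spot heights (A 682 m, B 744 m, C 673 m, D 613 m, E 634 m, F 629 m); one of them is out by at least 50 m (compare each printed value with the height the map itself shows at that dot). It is A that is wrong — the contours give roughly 619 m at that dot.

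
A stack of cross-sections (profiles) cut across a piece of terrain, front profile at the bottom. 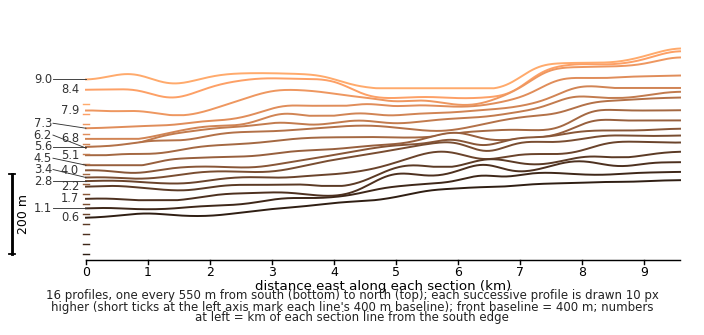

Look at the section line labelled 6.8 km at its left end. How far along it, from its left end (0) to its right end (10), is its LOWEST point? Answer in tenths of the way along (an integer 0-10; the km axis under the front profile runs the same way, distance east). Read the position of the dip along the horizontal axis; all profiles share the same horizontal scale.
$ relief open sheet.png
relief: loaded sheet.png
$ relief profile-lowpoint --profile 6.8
0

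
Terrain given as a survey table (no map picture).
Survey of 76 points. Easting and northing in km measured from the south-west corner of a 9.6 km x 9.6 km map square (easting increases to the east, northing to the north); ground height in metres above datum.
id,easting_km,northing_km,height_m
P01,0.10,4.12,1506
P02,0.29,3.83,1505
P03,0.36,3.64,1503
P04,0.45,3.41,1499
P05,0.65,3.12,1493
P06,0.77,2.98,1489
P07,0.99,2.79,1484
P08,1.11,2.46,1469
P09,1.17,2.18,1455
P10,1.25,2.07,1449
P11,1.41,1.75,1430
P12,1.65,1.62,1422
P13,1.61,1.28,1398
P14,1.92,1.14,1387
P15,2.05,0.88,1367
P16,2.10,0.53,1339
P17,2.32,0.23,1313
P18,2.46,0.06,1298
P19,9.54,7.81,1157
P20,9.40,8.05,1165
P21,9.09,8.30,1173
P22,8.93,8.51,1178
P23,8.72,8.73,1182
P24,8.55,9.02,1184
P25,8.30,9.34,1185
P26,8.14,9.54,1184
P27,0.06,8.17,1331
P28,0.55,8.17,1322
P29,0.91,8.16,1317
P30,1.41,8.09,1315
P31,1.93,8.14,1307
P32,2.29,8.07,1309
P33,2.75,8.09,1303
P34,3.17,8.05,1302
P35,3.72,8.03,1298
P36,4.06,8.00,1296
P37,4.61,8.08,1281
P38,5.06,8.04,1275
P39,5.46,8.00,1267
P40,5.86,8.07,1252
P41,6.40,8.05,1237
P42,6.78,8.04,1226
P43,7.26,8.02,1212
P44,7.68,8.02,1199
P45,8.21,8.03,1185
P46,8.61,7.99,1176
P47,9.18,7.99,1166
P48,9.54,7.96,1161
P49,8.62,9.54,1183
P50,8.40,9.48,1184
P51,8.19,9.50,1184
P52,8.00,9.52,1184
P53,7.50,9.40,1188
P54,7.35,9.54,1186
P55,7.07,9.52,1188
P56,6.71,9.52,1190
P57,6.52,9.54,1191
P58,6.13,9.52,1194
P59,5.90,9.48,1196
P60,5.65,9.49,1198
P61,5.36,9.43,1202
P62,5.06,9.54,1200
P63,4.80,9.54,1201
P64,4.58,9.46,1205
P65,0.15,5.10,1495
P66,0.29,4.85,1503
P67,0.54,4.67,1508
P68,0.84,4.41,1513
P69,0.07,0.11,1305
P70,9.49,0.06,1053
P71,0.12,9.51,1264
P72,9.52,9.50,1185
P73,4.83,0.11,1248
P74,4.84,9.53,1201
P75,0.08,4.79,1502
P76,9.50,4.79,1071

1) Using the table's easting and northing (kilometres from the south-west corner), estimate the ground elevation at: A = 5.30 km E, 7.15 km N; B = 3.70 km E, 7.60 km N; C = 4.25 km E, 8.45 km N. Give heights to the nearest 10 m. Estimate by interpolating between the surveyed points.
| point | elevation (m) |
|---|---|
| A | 1320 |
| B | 1330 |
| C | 1260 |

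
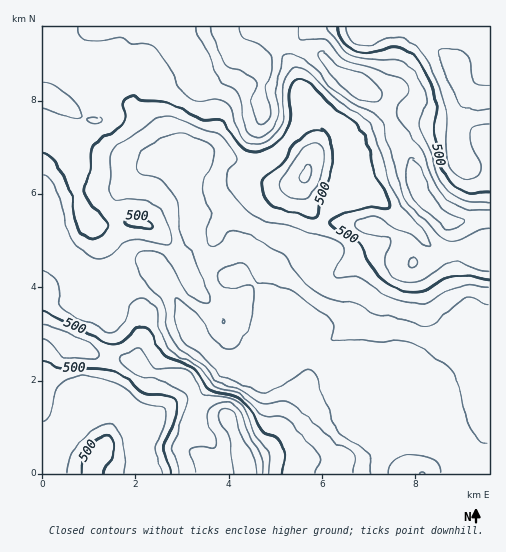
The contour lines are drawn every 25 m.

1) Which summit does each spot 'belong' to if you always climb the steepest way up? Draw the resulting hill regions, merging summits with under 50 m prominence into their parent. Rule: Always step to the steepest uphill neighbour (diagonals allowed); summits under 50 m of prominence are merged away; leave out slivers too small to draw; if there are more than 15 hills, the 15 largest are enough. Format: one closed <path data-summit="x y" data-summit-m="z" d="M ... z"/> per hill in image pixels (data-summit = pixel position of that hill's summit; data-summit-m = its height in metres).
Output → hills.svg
<path data-summit="258 63" data-summit-m="596" d="M419 26l-376 0-1 228 17 5 17 23 25 10 9 0 24-19 10-4 9-1 7 5 27 48 8 8 2-5 14-10 12-12 6-18 10-2-20-9-17-18-9-18 1-25-4-10 0-14 11-31 5-3 9 0 27 8 19 0 11-4 28-32 14-6 10 0 12 9 5 12 1 13-5 36-16 35-6 23-2 2-18 0-5 2-14 14-6 11 0 18 12 29 30 32 20 11 19 21 11 7 14 18 1-3-13-31 0-7 6-4 25-6 13 1 15 9 15 16 12-11 23-15 5-2 11 2 1-271-12-1-5-2-6-10-47-47z"/><path data-summit="246 466" data-summit-m="599" d="M202 222l-8 0-1 3 0 12 7 15 19 21 20 9-10 2-6 18-12 12-15 10 1 6-10-9-25-45-9-8-9 1-10 4-24 19-9 0-25-10-17-23-12-4-5 0 1 200 8-1 10-14 27-24 11-5 10-1 12 4 9 12 9 17 6 31 345-1-1-111-5-2-11 2-23 15-12 11-15-16-15-9-13-1-25 6-6 4 0 7 13 35-15-19-11-7-19-21-20-11-34-37-8-19-28-30-3-17-7-12-16-13z"/><path data-summit="306 174" data-summit-m="553" d="M324 120l-10 0-14 6-28 32-11 4-19 0-27-8-13 2-6 12-6 20 4 33 8 1 14 6 16 13 7 12 3 17 28 30 9 21-11-31 2-13 6-11 14-14 5-2 18 0 2-2 6-23 16-35 5-36-1-13-5-12z"/><path data-summit="102 450" data-summit-m="516" d="M109 410l-10 1-11 5-27 24-10 14-8 1-1 18 102 1-5-31-4-7-11-18z"/>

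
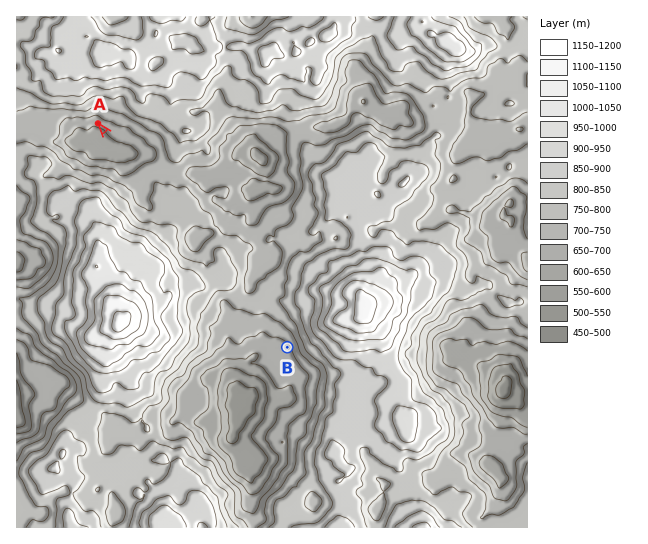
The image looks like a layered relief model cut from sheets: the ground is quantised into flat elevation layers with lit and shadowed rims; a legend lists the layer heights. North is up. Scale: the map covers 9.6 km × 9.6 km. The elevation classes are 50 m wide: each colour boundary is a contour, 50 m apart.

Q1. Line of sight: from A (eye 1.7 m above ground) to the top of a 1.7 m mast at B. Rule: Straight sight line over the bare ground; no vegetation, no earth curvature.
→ no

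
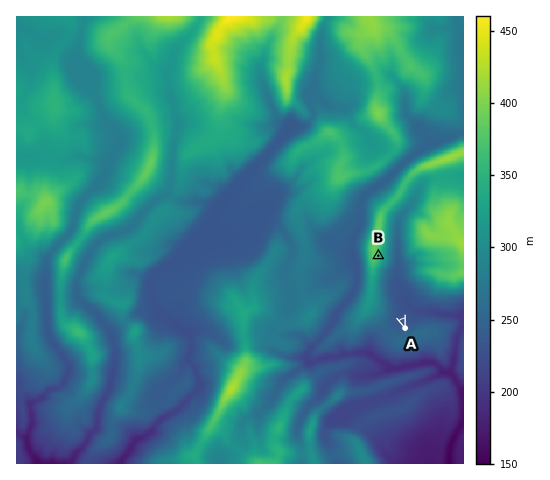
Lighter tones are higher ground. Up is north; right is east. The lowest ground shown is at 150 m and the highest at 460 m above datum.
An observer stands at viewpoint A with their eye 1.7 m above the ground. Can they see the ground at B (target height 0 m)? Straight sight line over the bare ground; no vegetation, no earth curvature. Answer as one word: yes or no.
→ yes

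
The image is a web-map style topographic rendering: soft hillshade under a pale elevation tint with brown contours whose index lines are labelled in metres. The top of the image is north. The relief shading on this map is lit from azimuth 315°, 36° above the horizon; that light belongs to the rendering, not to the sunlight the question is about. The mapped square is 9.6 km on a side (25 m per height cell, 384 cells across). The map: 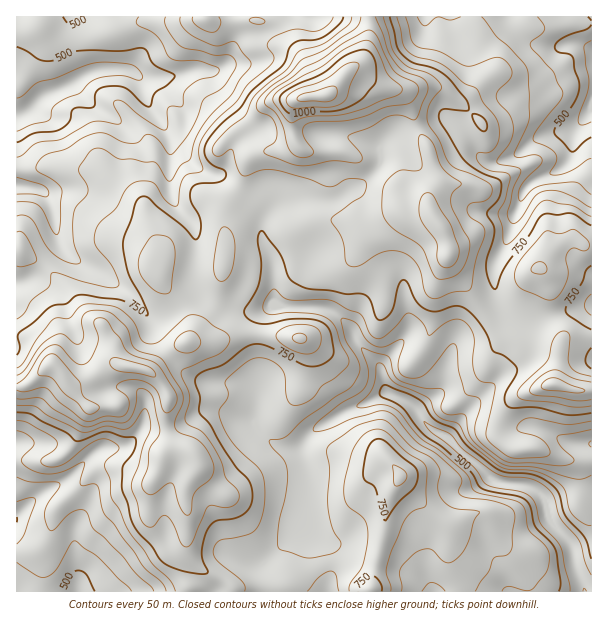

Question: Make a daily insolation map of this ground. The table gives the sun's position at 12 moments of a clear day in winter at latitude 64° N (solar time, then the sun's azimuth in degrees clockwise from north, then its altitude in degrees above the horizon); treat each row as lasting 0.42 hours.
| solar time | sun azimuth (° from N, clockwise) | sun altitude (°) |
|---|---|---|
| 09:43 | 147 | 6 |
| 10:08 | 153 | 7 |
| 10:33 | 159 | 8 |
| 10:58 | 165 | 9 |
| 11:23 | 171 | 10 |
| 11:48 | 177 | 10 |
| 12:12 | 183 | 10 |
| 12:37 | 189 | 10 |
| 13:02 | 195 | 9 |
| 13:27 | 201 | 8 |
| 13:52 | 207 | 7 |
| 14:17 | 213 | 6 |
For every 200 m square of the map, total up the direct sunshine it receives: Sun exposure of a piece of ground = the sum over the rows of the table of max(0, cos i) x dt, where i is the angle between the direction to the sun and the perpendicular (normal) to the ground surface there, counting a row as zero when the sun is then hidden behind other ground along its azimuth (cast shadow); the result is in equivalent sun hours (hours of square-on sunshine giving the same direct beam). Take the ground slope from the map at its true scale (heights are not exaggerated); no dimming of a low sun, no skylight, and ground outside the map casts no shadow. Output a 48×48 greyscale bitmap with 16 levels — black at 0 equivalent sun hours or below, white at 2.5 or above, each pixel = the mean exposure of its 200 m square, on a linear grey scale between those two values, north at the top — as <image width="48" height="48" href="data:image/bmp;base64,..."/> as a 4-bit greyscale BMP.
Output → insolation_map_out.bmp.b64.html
<image width="48" height="48" href="data:image/bmp;base64,Qk32BAAAAAAAAHYAAAAoAAAAMAAAADAAAAABAAQAAAAAAIAEAAATCwAAEwsAABAAAAAAAAAAAAAAABEREQAiIiIAMzMzAERERABVVVUAZmZmAHd3dwCIiIgAmZmZAKqqqgC7u7sAzMzMAN3d3QDu7u4A////AGZmZ2Z3iIdnhjRVVmdkIjRWd3ZmeHZlNnZnd2Z4rLh3QRIzNFZTEDNWeHZmd2ZTOHd3eHeImpiEEjVTMzRDI1ZmdmZVZmZTR0Vmd4iJqGZ1RWdkMzMzM1dnZmZWZUMiRiNWZ4iKuFZ2d4dlRERVRFdmZmZWVCACiSRXdniJl2d4mZdlRERXZVZmdkVmVTAWyVNHh2eGZndmm6dlVEVXdld3YhJEQzInl5QjeGaHeHZWiHZVVERWdmiXMQAAAAE2ZYliN3VWeHV4YyNFVERFZlenRDEAAASZZZvcZHdTJXVpYhI0RERDRlVVVUEABJ78mImtxkQyNXZVQhEjQ0VDNWMBIQAE///7hyESm1ERM0VCEREiMzRDMzAAAAGf2rtjEVVWfNqWIREAESI1ZTESEQAAAAjZQhETVrvMz//7Q0EAEiNGeFEAAAAAAWdUVCJr3dzd7v/7ZoYRI0RFaaggAAAAKcYzaJrM3v2rtjVWdoljRVVFaKuUAAABM2hDau/u/92pdCECiVIzNERVVmeacQA4hDeFNI3+uii4Q2eL6yE0RFVVVWeIdBbbhlaIMQEyAAJ1ECaJYhN6qXZmd5mIVFeJhlVnZBAAAAAQACMQACaauqmavLlzFsU1d1RFZTEAAiEAASIQABV2Z4q7y5YxPOgzZ2RFVDIjMxEAElQQAAASIjRDIiMjaqpkV3Z2QzIiMgAQAzIAABABESEAAAAWl4mIiZmFREQwACEAAAAAEjIRNEUQAABKlmeKurp0RWd1IiEQAAAANVQzVlZSIkephlV4mqhUVomYhiIRAAADZ2Q1Z2VVd3iIh1VmeZdDR5h3eGQxAAAkZVVFVmVVZVVndlV2erdDNFZlVoUgAAI0REVERFVGZVRVZmeIeJdkERM0aUIQJFVUMzRDRFRHZVVVVoiYZEV3IAElZhERRERDMzMzRERWVmZVVWiYdjJWMBEiQgESRDMjMhEkREVURFVVRGiHdCESEBEREAETQyIjMQBWREVUMzMzNFZFQRIkMRAAAAADMjMyIQFlREVVRERDM0MzIkaKchAAAAA1REQxARIyEkVVVmdlRDMyFGdkZBAAAXmodlQxAREAAmh3iYdnhSIyIxEAFUEAATRENEMhARAEqWirzcuqlzIjUQAAACMAAAEQEiEQAREmh0RnioZ2M0Q1QgATMQAAAAAAAAAAEQEiFVISZBEiRVREEiNWZjAAAAAAAAABEBIRAUQ1dWiImHZTETRlRXUxABAAAAAjACIhAASqz///26mWM0UxI0aHQVEAAAMxASJCAAKLv//+3d24dnQRE0RohGUgACEAARIhAAABESNXZ5l3iEEjREREZleHMQAAEiEAARAAAAAFdjEBIQAVZkRDNFeIhzECV4dDIhEAAAACZiAAAAASQzMjM2Z3iaqpdniIhlQhAAAAEhAAAAERARIRNHdlVompdniaqGQhAAAAABAAABIhATRUNlZkREVniIibhlQxAAAAABAAASIyI1Z4mTNDMzM0VVV3U0QhAAAAACEAARIiIjMzRA=="/>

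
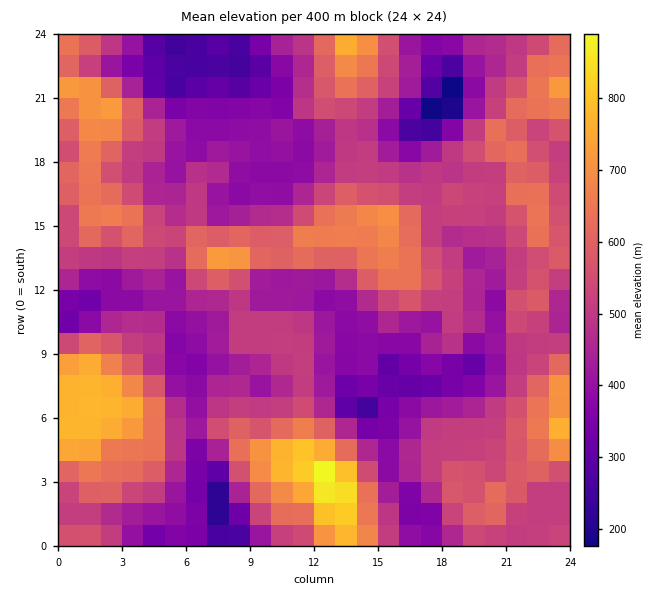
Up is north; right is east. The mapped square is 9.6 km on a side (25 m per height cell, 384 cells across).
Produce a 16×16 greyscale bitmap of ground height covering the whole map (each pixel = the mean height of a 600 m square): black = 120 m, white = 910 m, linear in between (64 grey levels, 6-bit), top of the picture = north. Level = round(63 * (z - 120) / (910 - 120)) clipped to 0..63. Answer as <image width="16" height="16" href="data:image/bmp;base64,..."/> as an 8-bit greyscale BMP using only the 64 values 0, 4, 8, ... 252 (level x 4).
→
<image width="16" height="16" href="data:image/bmp;base64,Qk02BQAAAAAAADYEAAAoAAAAEAAAABAAAAABAAgAAAAAAAABAAATCwAAEwsAAAABAAAAAAAAAAAAAAEBAQACAgIAAwMDAAQEBAAFBQUABgYGAAcHBwAICAgACQkJAAoKCgALCwsADAwMAA0NDQAODg4ADw8PABAQEAAREREAEhISABMTEwAUFBQAFRUVABYWFgAXFxcAGBgYABkZGQAaGhoAGxsbABwcHAAdHR0AHh4eAB8fHwAgICAAISEhACIiIgAjIyMAJCQkACUlJQAmJiYAJycnACgoKAApKSkAKioqACsrKwAsLCwALS0tAC4uLgAvLy8AMDAwADExMQAyMjIAMzMzADQ0NAA1NTUANjY2ADc3NwA4ODgAOTk5ADo6OgA7OzsAPDw8AD09PQA+Pj4APz8/AEBAQABBQUEAQkJCAENDQwBEREQARUVFAEZGRgBHR0cASEhIAElJSQBKSkoAS0tLAExMTABNTU0ATk5OAE9PTwBQUFAAUVFRAFJSUgBTU1MAVFRUAFVVVQBWVlYAV1dXAFhYWABZWVkAWlpaAFtbWwBcXFwAXV1dAF5eXgBfX18AYGBgAGFhYQBiYmIAY2NjAGRkZABlZWUAZmZmAGdnZwBoaGgAaWlpAGpqagBra2sAbGxsAG1tbQBubm4Ab29vAHBwcABxcXEAcnJyAHNzcwB0dHQAdXV1AHZ2dgB3d3cAeHh4AHl5eQB6enoAe3t7AHx8fAB9fX0Afn5+AH9/fwCAgIAAgYGBAIKCggCDg4MAhISEAIWFhQCGhoYAh4eHAIiIiACJiYkAioqKAIuLiwCMjIwAjY2NAI6OjgCPj48AkJCQAJGRkQCSkpIAk5OTAJSUlACVlZUAlpaWAJeXlwCYmJgAmZmZAJqamgCbm5sAnJycAJ2dnQCenp4An5+fAKCgoAChoaEAoqKiAKOjowCkpKQApaWlAKampgCnp6cAqKioAKmpqQCqqqoAq6urAKysrACtra0Arq6uAK+vrwCwsLAAsbGxALKysgCzs7MAtLS0ALW1tQC2trYAt7e3ALi4uAC5ubkAurq6ALu7uwC8vLwAvb29AL6+vgC/v78AwMDAAMHBwQDCwsIAw8PDAMTExADFxcUAxsbGAMfHxwDIyMgAycnJAMrKygDLy8sAzMzMAM3NzQDOzs4Az8/PANDQ0ADR0dEA0tLSANPT0wDU1NQA1dXVANbW1gDX19cA2NjYANnZ2QDa2toA29vbANzc3ADd3d0A3t7eAN/f3wDg4OAA4eHhAOLi4gDj4+MA5OTkAOXl5QDm5uYA5+fnAOjo6ADp6ekA6urqAOvr6wDs7OwA7e3tAO7u7gDv7+8A8PDwAPHx8QDy8vIA8/PzAPT09AD19fUA9vb2APf39wD4+PgA+fn5APr6+gD7+/sA/Pz8AP39/QD+/v4A////AIh8VFBAMHCMzLxwUHiMfICEkHxgOEigvOy0YFiMnIh8rKigfEB8xNzolFh8jISUmNDEtIRkmKC4nFxQdHx8mMDQ0Lx8XHxwgFwwTFRccJC0zMCUWFBkaHxYUDxEQFB8oHiIfFxYeHx8XFRUXHBYfHhAWFxcZHRoaFRggHh8WJBwbFxsZJSccHBslKiYfGCAhIiMkICgrJyorKywiHBsjJiUrJhscFxoeKCoqISEfJyUoJh4XHRYVFh0gHh4eHyghJSogGhUXFhUaHhYUHScmICswIxYUFBQZIB8VCA4gJyksJBUMDQ0QGSYoHxALHCUtJx0TCwwMExwqLyAUFBsfKA="/>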